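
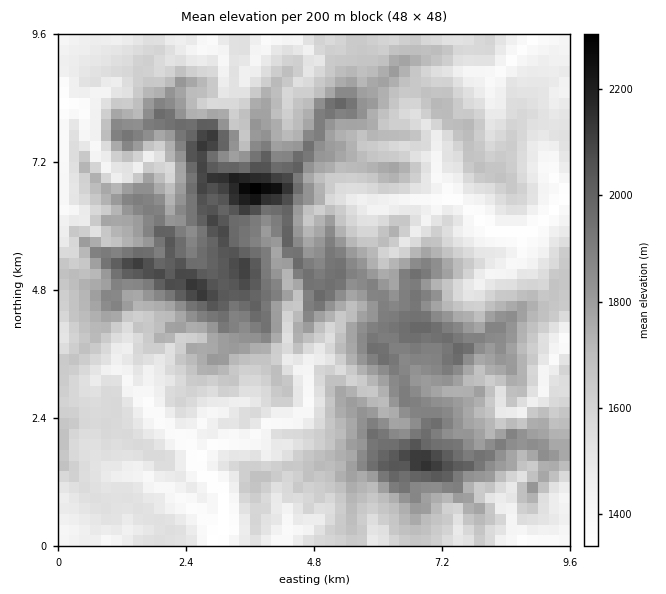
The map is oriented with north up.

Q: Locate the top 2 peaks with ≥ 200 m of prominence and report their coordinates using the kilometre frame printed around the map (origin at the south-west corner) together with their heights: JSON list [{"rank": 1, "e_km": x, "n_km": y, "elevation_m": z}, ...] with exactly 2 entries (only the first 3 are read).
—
[{"rank": 1, "e_km": 3.64, "n_km": 6.71, "elevation_m": 2328}, {"rank": 2, "e_km": 6.86, "n_km": 1.56, "elevation_m": 2171}]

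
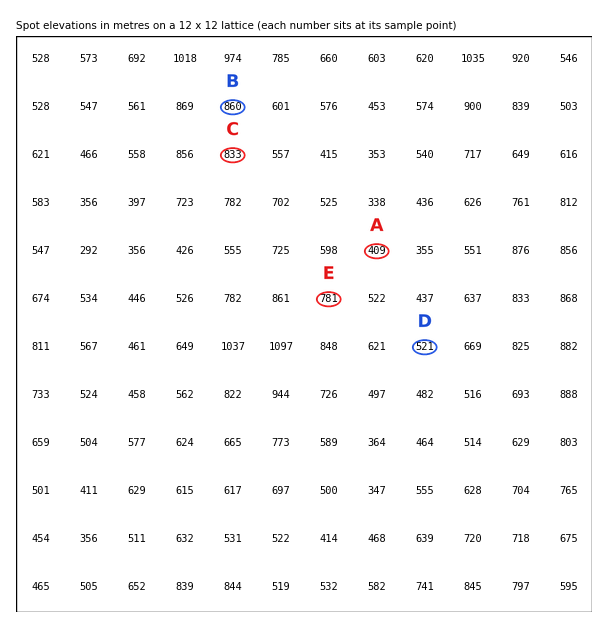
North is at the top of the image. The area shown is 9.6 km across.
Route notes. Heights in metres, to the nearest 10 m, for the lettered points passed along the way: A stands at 410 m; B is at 860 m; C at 830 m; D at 520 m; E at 780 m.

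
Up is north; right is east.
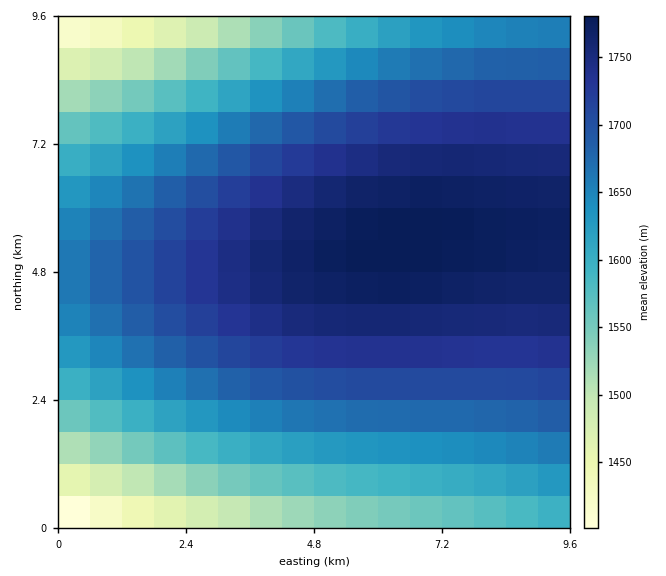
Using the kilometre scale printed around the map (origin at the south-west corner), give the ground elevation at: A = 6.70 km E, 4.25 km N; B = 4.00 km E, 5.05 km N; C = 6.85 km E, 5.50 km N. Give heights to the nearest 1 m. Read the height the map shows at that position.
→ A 1768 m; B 1761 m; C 1781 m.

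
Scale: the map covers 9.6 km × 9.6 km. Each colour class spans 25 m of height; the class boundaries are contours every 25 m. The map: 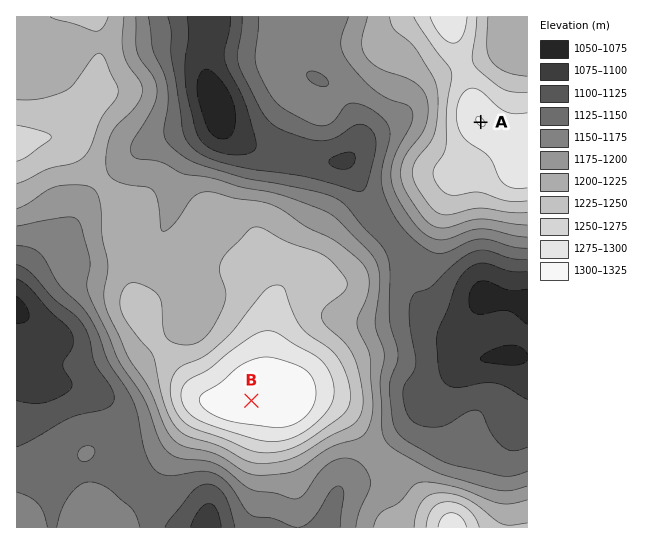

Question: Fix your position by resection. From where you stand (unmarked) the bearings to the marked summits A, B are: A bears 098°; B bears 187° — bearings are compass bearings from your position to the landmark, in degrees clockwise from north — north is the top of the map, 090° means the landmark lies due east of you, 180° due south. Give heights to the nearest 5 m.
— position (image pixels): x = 289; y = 95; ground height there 1160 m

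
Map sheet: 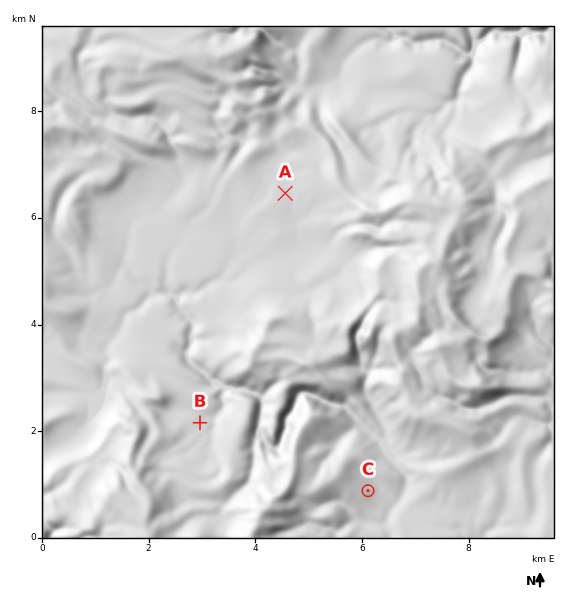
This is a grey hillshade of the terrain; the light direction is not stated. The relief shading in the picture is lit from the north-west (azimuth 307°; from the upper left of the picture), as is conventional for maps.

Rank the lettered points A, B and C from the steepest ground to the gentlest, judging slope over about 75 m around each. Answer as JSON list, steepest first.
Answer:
["C", "B", "A"]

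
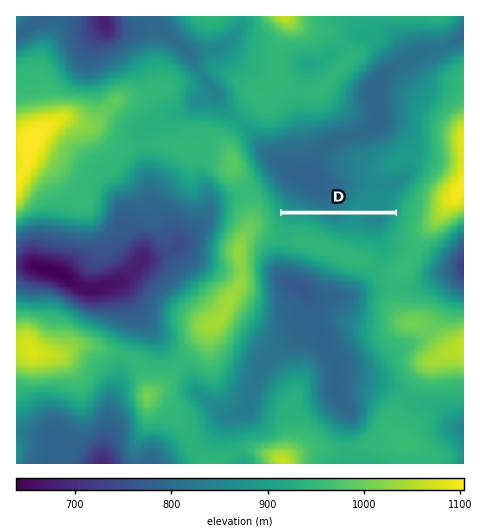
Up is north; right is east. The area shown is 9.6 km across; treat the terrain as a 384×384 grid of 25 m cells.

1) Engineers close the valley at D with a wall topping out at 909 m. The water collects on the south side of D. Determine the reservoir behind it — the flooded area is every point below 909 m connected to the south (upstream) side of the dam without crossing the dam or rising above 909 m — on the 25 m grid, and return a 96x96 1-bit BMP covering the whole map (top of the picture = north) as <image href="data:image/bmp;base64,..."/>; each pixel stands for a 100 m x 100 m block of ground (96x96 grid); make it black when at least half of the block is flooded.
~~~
<image width="96" height="96" href="data:image/bmp;base64,Qk2+BAAAAAAAAD4AAAAoAAAAYAAAAGAAAAABAAEAAAAAAIAEAAATCwAAEwsAAAIAAAAAAAAA////AAAAAAAAAAAAAAAAAAAAAAAAAAAAAAAAAAAAAAAAAAAAAAAAAAAAAAAAAAAAAAAAAAAAAAAAAAAAAAAAAAAAAAAAAAAAAAAAAAAAAAAAAAAAAAAAAAAAAAAAAAAAAAAAAAAAAAAAAAAAAAAAAAAAAAAAAAAAAAAAAAAAAAAAAAAAAAAAAAAAAAAAAAAAAAAAAAAAAAAAAAAAAAAAAAAAAAAAAAAAAAAAAAAAAAAAAAAAAAAAAAAAAAAAAAAAAAAAAAAAAAAAAAAAAAAAAAAAAAAAAAAAAAAAAAAAAAAAAAAAAAAAAAAAAAAAAAAAAAAAAAAAAAAAAAAAAAAAAAAAAAAAAAAAAAAAAAAAAAAAAAAAAAAAAAAAAAAAAAAAAAAAAAAAAAAAAAAAAAAAAAAAAAAAAAAAAAAAAAAAAAAAAAAAAAAAAAAAAAAAAAAAAAAAAAAAAAAAAAAAAAAAAAAAAAAAAAAAAAAAAAAAAAAAAAAAAAAAAAAAAAAAAAAAAAAAAAAAAAAAAAAAAAAAAAAAAAAAAAAAAAAAAAAAAAAAAAAAAAAAAAAAAAAAAAAAAAAAAAAAAAAAAAAAAAAAAAAAAAAAAAAAAAAAAAAAAAAAAAAAAAAAAAAAAAAAAAAAAAAAAAAAAAAAAAAAAAAAAAAAAAAAAAAAAAAAAAAAAAAAAAAAAAAAAAAAAAAAAAAAAAAAAAAAAAAAAAAAAAAAAAAAAAAAAAAAAAAAAAAAAAAAAAAAAAAAAAAAAAAAAAAAAAAAAAAAAAAAAAAAAAAAAAA8AAAAAAAAAAAAAAf+AAAAAAAAAAAAAD//AAAAAAAAAAAAAP//gAAAAAAAAAAAH///gAAAAAAAAAAAP///gAAAAAAAAAAAAAAAAAAAAAAAAAAAAAAAAAAAAAAAAAAAAAAAAAAAAAAAAAAAAAAAAAAAAAAAAAAAAAAAAAAAAAAAAAAAAAAAAAAAAAAAAAAAAAAAAAAAAAAAAAAAAAAAAAAAAAAAAAAAAAAAAAAAAAAAAAAAAAAAAAAAAAAAAAAAAAAAAAAAAAAAAAAAAAAAAAAAAAAAAAAAAAAAAAAAAAAAAAAAAAAAAAAAAAAAAAAAAAAAAAAAAAAAAAAAAAAAAAAAAAAAAAAAAAAAAAAAAAAAAAAAAAAAAAAAAAAAAAAAAAAAAAAAAAAAAAAAAAAAAAAAAAAAAAAAAAAAAAAAAAAAAAAAAAAAAAAAAAAAAAAAAAAAAAAAAAAAAAAAAAAAAAAAAAAAAAAAAAAAAAAAAAAAAAAAAAAAAAAAAAAAAAAAAAAAAAAAAAAAAAAAAAAAAAAAAAAAAAAAAAAAAAAAAAAAAAAAAAAAAAAAAAAAAAAAAAAAAAAAAAAAAAAAAAAAAAAAAAAAAAAAAAAAAAAAAAAAAAAAAAAAAAAAAAAAAAAAAAAAAAAAAAAAAAAAAAAAAAAAAAAAAAAAAAAAAAAAAAAAAAAAAAAAAAAAAAAAAAAAAAAAAAAAAAAAAAAAAAAAAAAAAAAAAAAAAAAAAAAAAAAAAAAAAAAAAAA="/>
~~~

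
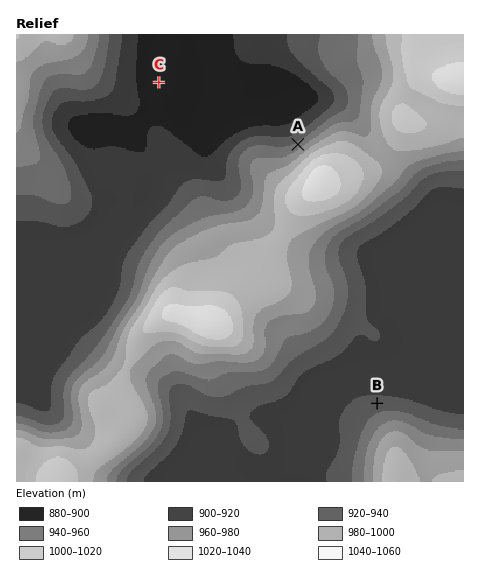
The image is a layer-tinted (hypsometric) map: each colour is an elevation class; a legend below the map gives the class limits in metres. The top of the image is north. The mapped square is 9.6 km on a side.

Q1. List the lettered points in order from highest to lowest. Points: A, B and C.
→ A B C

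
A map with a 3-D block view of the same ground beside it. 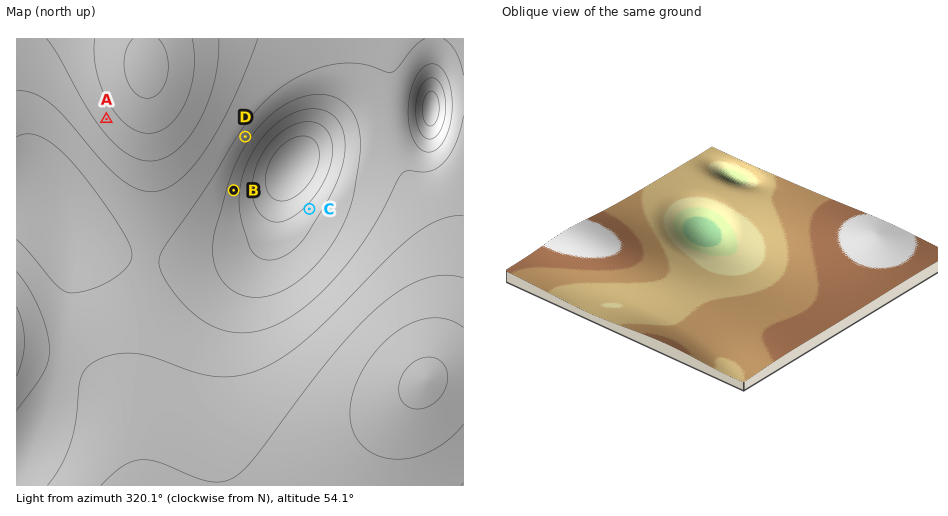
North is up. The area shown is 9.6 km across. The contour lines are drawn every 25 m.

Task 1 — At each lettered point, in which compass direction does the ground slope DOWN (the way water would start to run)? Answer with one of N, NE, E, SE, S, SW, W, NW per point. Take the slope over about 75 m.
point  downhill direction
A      SW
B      E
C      NW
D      SE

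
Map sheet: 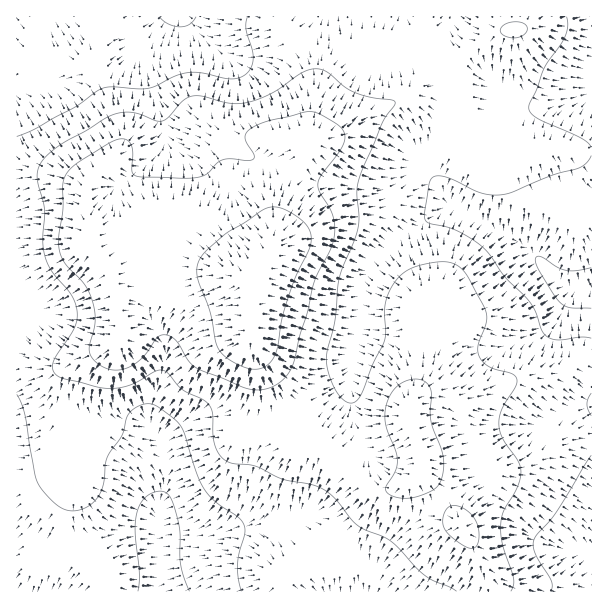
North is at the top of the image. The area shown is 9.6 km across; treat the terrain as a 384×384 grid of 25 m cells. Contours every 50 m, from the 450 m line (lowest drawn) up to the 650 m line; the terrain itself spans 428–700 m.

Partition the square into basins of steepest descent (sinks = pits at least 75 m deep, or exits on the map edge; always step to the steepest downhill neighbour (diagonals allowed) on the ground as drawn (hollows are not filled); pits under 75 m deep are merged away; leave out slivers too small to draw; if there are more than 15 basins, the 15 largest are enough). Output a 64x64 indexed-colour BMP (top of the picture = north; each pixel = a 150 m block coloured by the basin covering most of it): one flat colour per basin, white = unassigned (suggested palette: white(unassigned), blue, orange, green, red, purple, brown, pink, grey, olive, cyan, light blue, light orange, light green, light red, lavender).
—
<image width="64" height="64" href="data:image/bmp;base64,Qk12CAAAAAAAAHYAAAAoAAAAQAAAAEAAAAABAAQAAAAAAAAIAAATCwAAEwsAABAAAAAAAAAA////ALR3HwAOf/8ALKAsACgn1gC9Z5QAS1aMAMJ34wB/f38AIr28AM++FwDox64AeLv/AIrfmACWmP8A1bDFACIiIiIiIiIiIiIiIiIiIiIiIiIiIiIiIiIiERERERERIiIiIiIiIiIiIiIiIiIiIiIiIiIiIiIiIiIREREREREiIiIiIiIiIiIiIiIiIiIiIiIiIiIiIiIiIhERERERESIiIiIiIiIiIiIiIiIiIiIiIiIiIiIiIiIhERERERERIiIiIiIiIiIiIiIiIiIiIiIiIiIiIiIiIiEREREREREiIiIiIiIiIiIiIiIiIiIiIiIiIiIiIiIiIRERERERESIiIiIiIiIiIiIiIiIiIiIiIiIiIiIiIiIRERERERERIiIiIiIiIiIiIiIiIiIiIiIiIiIiIiIiIREREREREREiIiIiIiIiIiIiIiIiIiIiIiIiIiIiIiIhERERERERESIiIiIiIiIiIiIiIiIiIiIiIiIiIiIiIhERERERERERIiIiIiIiIiIiIiIiIiIiIiIiIiIiIiIhEREREREREREiIiIiIiIiIiIiIiIiIiIiIiIiIhEiIiERERERERERESIiIiIiIiIiIiIiIiIiIiIiIiIREREiERERERERERERIiIiIiIiIiIiIiIiIiIiIiIiIREREREREREREREREREiIiIiIiIiIiIiIiIiIiIiIiIRERERERERERERERERESIiIiIiIiIiIiIiIiIiIiIiERERERERERERERERERERIiIiIiIiIiIiIiIiIiIiIiEREREREREREREREREREREiIiIiIiIiIiIiIiIiIiIiERERERERERERERERERERESIiIiIiIiIiIiIiIiIiIiIRERERERERERERERERERERIiIiIiIiIiIiIiIiIiIiIREREREREREREREREREREREiIiIiIiIiIiIiIiIiIiIRERERERERERERERERERERESIiIiIiIiIiIiIiIiIiIhERERERERERERERERERERERIiIiIiIiIiIiIiIiIiIhEREREREREREREREREREREREiIiIiIiIiIiIiIiIiIiERERERERERERERERERERERESIiIiIiIiIiIiIiIiIiERERERERERERERERERERERERIiIiIiIiIiIiIiIiIiEREREREREREREREREREREREREiIiIiIiIiIiIiIiIiIRERERERERERERERERERERERESIiIiIiIiIiIiIiIiIRERERERERERERERERERERERERIiIiIiIiIiIiIiIiIhEREREREREREREREREREREREREiIiIiIiIiIiIiIiIiERERERERERERERERERERERERESIiIiIiIiIiIiIiIiIRERERERERERERERERERERERERIiIiIiIiIiIiIiIiIhEREREREREREREREREREREREREiIiIiIiIiIiIiIiIiERERERERERERERERERERERERESIiIiIiIiIiIiIiIiIRERERERERERERERERERERERERIiIiIiIiIiIiIiIiIhEREREREREREREREREREREREREiIiIiIiIiIiIiIiIjMRERERERERERERERERERERERESIiIiIiIiIiIiIiIjMxERERERERERERERERERERERERIiIiIiIiIiIiIiIiMzMREREREREREREREREREREREREiIiIiMyIiIiIiIiMzMxERERERERERERERERERERERESIiIiIzMyIiIiIiMzMzMRERERERERERERERERERERERIiIiIjMzMiIiIiMzMzMxEREREREREREREREREREREREiIiIiMzMzMiIiMzMzMzERERERERERERERERERERERESIiIiIzMzMzMzMzMzMzMRERERERERERERERERERERERIiIiIjMzMzMzMzMzMzMzEREREREREREREREREREREREiIiIjMzMzMzMzMzMzMzMRERERERERERERERERERERESIiIjMzMzMzMzMzMzMzMzERERERERERERERERERERERIiMzMzMzMzMzMzMzMzMzMREREREREREREREREREREREzMzMzMzMzMzMzMzMzMzMxERERERERERERERERERERETMzMzMzMzMzMzMzMzMzMzMRERERERERERERERERERERMzMzMzMzMzMzMzMzMzMzMxEREREREREREREREREREREzMzMzMzMzMzMzMzMzMzMzMiERERERERERERERERERETMzMzMzMzMzMzMzMzMzMzMyIiERERERERERERERERERMzMzMzMzMzMzMzMzMzMzMzIiIhEREREREREREREREREzMzMzMzMzMzMzMzMzMzMzMiIiIhERERERERERERERETMzMzMzMzMzMzMzMzMzMzMyIiIiIhERERERERERERERMzMzMzMzMzMzMzMzMzMzMzIiIiIiIhEREREREREREREzMzMzMzMzMzMzMzMzMzMzMiIiIiIiIRERERERERERETMzMzMzMzMzMzMzMzMzMzMyIiIiIiIiIRERERERERERMzMzMzMzMzMzMzMzMzMzMyIiIiIiIiIiIREREREREREzMzMzMzMzMzMzMzMzMzMzIiIiIiIiIiIiERERERERETMzMzMzMzMzMzMzMzMzMzIiIiIiIiIiIiIhERERERERMzMzMzMzMzMzMzMzMzMzMiIiIiIiIiIiIiIREREREREzMzMzMzMzMzMzMzMzMzMiIiIiIiIiIiIiIiIhERERETMzMzMzMzMzMzMzMzMzMyIiIiIiIiIiIiIiIiERERER"/>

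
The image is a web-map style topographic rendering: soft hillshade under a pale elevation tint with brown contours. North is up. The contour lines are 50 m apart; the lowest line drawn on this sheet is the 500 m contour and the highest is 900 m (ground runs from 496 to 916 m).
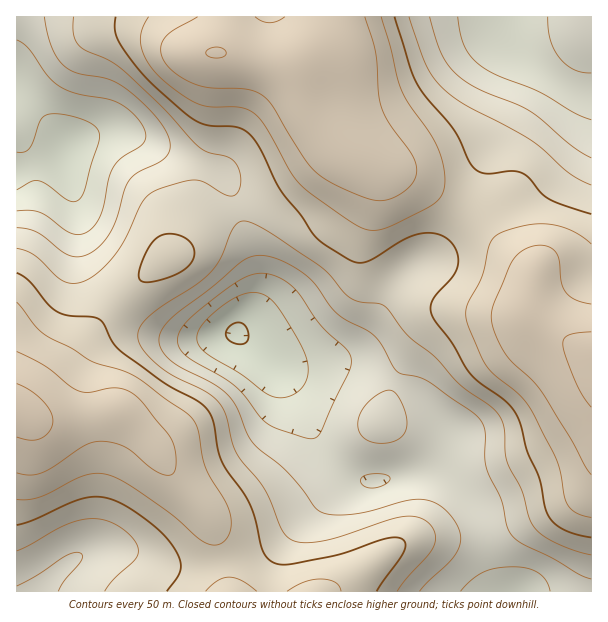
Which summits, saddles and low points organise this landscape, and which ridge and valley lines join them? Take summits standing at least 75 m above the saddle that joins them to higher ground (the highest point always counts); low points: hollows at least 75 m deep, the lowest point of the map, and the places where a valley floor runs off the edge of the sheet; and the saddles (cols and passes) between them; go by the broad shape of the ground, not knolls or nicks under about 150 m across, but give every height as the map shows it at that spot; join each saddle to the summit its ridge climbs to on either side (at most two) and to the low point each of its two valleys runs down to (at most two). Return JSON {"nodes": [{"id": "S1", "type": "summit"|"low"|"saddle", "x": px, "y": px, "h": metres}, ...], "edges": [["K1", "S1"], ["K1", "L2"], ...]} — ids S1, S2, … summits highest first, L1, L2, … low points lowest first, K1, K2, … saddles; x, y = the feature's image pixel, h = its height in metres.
{"nodes": [
{"id": "S1", "type": "summit", "x": 18, "y": 411, "h": 916},
{"id": "S2", "type": "summit", "x": 591, "y": 357, "h": 912},
{"id": "S3", "type": "summit", "x": 216, "y": 53, "h": 901},
{"id": "L1", "type": "low", "x": 237, "y": 333, "h": 496},
{"id": "L2", "type": "low", "x": 68, "y": 150, "h": 520},
{"id": "L3", "type": "low", "x": 510, "y": 18, "h": 561},
{"id": "L4", "type": "low", "x": 36, "y": 591, "h": 643},
{"id": "K1", "type": "saddle", "x": 222, "y": 561, "h": 789},
{"id": "K2", "type": "saddle", "x": 465, "y": 210, "h": 780},
{"id": "K3", "type": "saddle", "x": 237, "y": 210, "h": 703},
{"id": "K4", "type": "saddle", "x": 396, "y": 381, "h": 647}],
"edges": [["K1", "S1"], ["K1", "L1"], ["K1", "L4"], ["K2", "S2"], ["K2", "S3"], ["K2", "L1"], ["K2", "L3"], ["K3", "S1"], ["K3", "S3"], ["K3", "L1"], ["K3", "L2"], ["K4", "S1"], ["K4", "S2"], ["K4", "L1"]]}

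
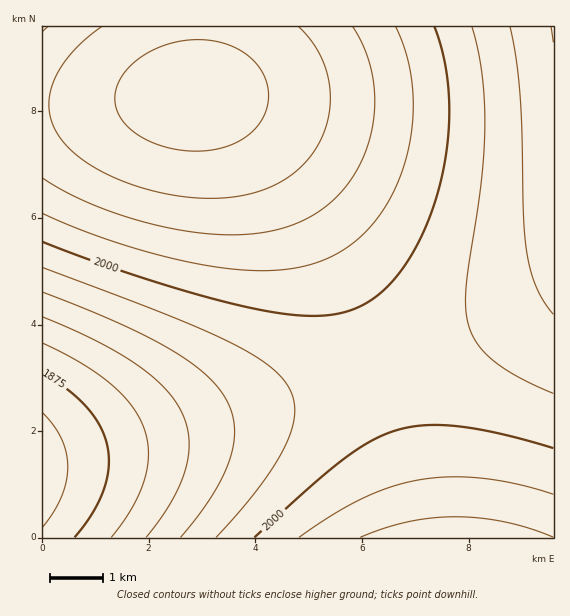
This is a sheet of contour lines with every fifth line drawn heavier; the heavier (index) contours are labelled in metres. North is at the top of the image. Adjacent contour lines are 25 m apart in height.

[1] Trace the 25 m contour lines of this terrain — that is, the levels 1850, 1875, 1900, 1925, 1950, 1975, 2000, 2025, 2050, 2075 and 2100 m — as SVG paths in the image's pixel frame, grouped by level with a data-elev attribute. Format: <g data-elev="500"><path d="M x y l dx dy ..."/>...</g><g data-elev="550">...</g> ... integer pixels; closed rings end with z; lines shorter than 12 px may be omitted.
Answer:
<g data-elev="1850"><path d="M43 413l11 12 7 14 5 13 2 15-2 14-5 16-7 15-11 15"/></g><g data-elev="1875"><path d="M43 373l25 17 19 18 13 19 8 20 1 21-6 23-11 23-17 23"/></g><g data-elev="1900"><path d="M43 343l37 20 31 21 21 22 7 11 5 12 3 12 1 12-1 14-3 13-12 28-21 29"/></g><g data-elev="1925"><path d="M43 317l52 23 41 24 29 24 9 12 8 13 5 14 2 13 0 15-4 14-5 16-9 18-25 34"/><path d="M553 42l-2-15"/></g><g data-elev="1950"><path d="M553 314l-9-13-8-14-5-16-4-20-4-36-3-119-4-37-6-32"/><path d="M43 292l72 29 53 27 20 13 16 12 12 12 10 14 6 13 2 15 0 16-4 16-8 18-10 19-31 41"/></g><g data-elev="1975"><path d="M553 393l-36-17-24-16-17-18-8-21-2-16 0-20 15-100 4-57-3-55-4-24-6-22"/><path d="M43 268l117 44 64 27 41 24 13 10 10 12 5 14 2 13-3 16-7 17-11 20-14 22-44 50"/></g><g data-elev="2000"><path d="M553 448l-50-14-43-7-33-2-30 5-25 10-28 19-32 26-58 52"/><path d="M43 242l56 21 61 20 56 17 45 10 34 5 26 1 23-4 20-8 12-7 11-10 21-27 19-35 13-41 8-41 1-42-4-38-11-36"/></g><g data-elev="2025"><path d="M553 494l-36-10-34-6-32-1-31 3-29 7-28 11-31 17-33 22"/><path d="M43 213l41 18 47 16 45 12 43 8 34 4 31-1 27-6 24-9 24-17 20-22 16-27 11-32 6-33 1-35-6-33-11-29"/></g><g data-elev="2050"><path d="M553 537l-24-9-25-6-25-4-24-1-24 1-23 4-24 6-24 9"/><path d="M43 178l29 17 36 16 39 12 38 8 35 4 32-1 28-5 24-9 23-14 19-19 15-24 9-27 5-28-2-29-7-27-13-25"/></g><g data-elev="2075"><path d="M102 27l-16 12-14 14-11 14-7 14-4 15-1 13 3 14 6 12 9 12 14 12 18 11 20 9 22 9 23 5 24 4 23 1 36-3 16-5 14-6 14-9 12-10 9-11 8-13 6-14 3-15 1-16-1-16-4-15-7-14-9-13-10-11"/></g><g data-elev="2100"><path d="M185 151l26-1 22-6 19-12 12-16 5-19-1-10-3-10-12-17-17-12-15-5-17-3-17 0-18 4-16 6-14 9-12 10-8 12-4 12 0 11 4 11 7 10 12 10 14 7 16 6z"/></g>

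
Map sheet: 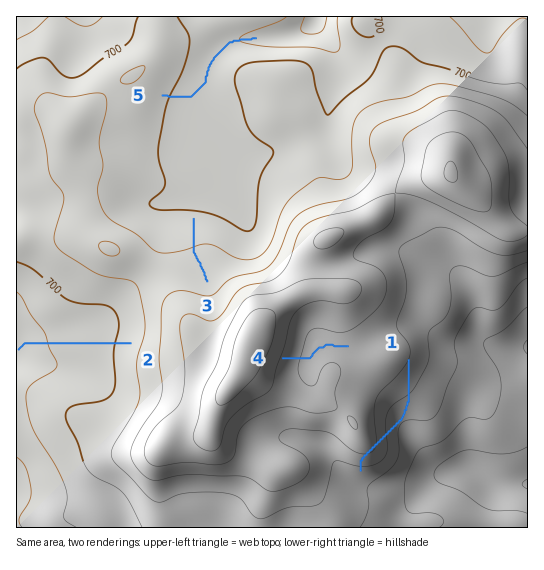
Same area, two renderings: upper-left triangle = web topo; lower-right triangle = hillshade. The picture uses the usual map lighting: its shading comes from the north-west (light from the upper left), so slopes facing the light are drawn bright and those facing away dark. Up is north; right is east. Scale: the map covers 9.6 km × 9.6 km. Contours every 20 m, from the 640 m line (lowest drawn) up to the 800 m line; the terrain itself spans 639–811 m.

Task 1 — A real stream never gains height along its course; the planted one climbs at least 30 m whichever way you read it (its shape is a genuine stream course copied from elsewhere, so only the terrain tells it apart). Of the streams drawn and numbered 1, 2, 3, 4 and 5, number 1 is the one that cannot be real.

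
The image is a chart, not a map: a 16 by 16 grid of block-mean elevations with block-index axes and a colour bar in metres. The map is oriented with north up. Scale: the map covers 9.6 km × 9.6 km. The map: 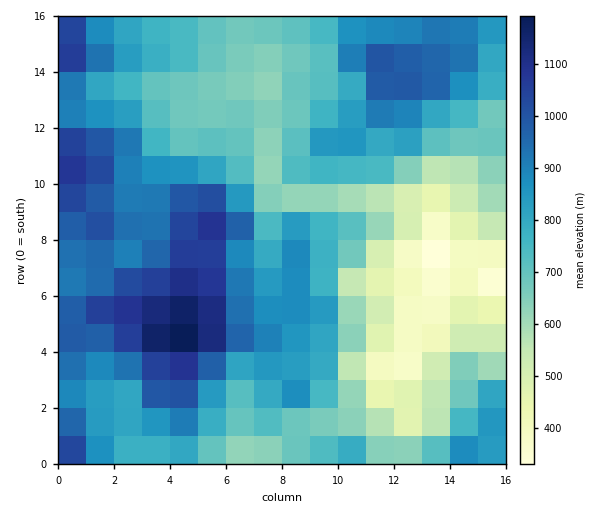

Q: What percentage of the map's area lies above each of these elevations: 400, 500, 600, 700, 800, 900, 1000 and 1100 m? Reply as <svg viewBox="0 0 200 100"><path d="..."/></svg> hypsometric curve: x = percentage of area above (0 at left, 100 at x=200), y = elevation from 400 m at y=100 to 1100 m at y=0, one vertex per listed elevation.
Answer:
<svg viewBox="0 0 200 100"><path d="M192 100l-13-14-16-15-30-14-38-14-39-14-31-15-17-14"/></svg>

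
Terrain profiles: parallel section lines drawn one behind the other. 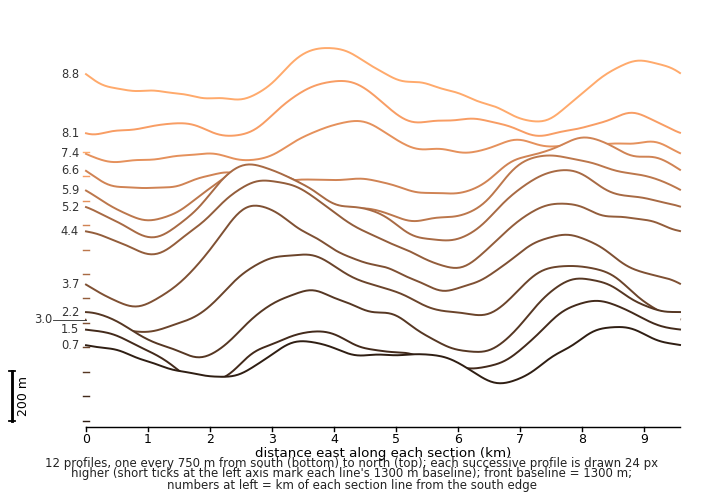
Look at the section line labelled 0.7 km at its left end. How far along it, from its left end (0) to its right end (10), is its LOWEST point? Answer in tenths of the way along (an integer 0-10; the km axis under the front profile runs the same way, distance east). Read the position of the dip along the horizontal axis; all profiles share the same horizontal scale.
7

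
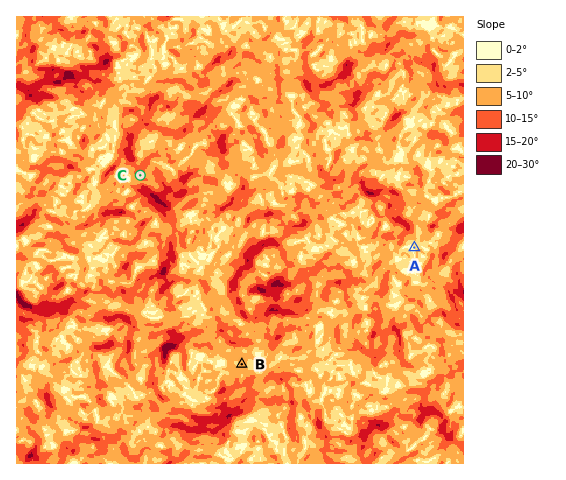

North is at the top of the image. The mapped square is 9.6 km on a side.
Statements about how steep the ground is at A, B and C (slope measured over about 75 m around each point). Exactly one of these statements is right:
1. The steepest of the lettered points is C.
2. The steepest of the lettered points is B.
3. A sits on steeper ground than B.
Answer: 1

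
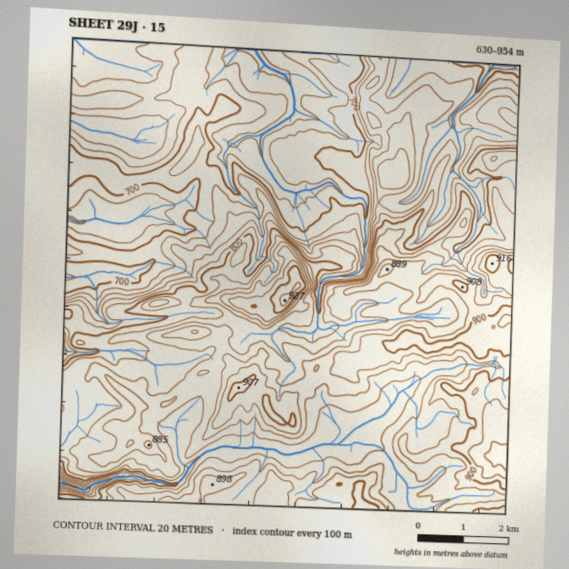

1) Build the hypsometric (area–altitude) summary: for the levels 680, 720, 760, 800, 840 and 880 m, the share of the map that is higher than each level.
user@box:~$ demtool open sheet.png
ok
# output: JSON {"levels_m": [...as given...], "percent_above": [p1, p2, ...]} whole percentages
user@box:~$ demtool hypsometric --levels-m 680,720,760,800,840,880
{"levels_m": [680, 720, 760, 800, 840, 880], "percent_above": [87, 71, 61, 53, 36, 13]}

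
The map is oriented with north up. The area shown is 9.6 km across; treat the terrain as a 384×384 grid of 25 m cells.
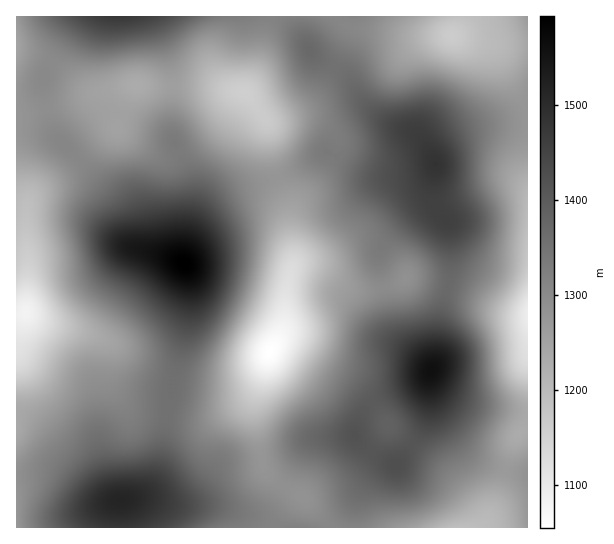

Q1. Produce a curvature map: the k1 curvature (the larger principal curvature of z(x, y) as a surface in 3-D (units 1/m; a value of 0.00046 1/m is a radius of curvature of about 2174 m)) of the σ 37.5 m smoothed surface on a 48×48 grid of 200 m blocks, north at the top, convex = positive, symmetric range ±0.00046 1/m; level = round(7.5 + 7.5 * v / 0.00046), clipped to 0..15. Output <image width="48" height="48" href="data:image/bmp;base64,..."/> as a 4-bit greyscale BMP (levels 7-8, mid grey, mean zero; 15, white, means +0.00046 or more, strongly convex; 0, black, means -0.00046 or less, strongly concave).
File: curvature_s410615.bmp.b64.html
<image width="48" height="48" href="data:image/bmp;base64,Qk32BAAAAAAAAHYAAAAoAAAAMAAAADAAAAABAAQAAAAAAIAEAAATCwAAEwsAABAAAAAAAAAAAAAAABEREQAiIiIAMzMzAERERABVVVUAZmZmAHd3dwCIiIgAmZmZAKqqqgC7u7sAzMzMAN3d3QDu7u4A////ALzv/cuqq7ve7dzLu7uYmqu5iJqHial3iavO/+3Mu7ve//7cu5hmisy6maqqqpdVaKmazv//7cvN7uy7qpdVaby7ur3duXZVeZiIms7//+zLqqmIeJlkV6u7vO7Luod4maiImazN7u25d5qWVpqFZ5qaveyYmqq8y8qZmau5m97Id5unZpunZ5ma3euGaKze7bypiKu4V77ZeKzKmazJmJvN3e2mabzLunqph6y3Ra3ZeL3dzM7tzLzcut/IisuXVmmpiKynRZ3ZaLy7zN7+7d3JZr7rmrp1NImYibyoZYzaiap3is3t3M7HM43sqqqGZrqYiLuph4vMqZhlaavcqr7pZHz+uqu8zOyoiaqYiIvMuph3iZnLmJ3sqJ3/ys3//8upmql4iZrNy5maqoi8mJvMzM7/y97u7Xiaq7mJqqq926qqmGesuZqqvN//3N25dzV5q7qqqqvN3bqYZEWLy6qXec//7dyVMjV5rMqYeKvO7sqEITWJu8uWed///9uFM3iaq7p1Vpve/9pzEUeHis25rO7v//24d6mYmrqFVorO/+pjNGdlaKzd7u3O//7KmYdniamGVoq9//t2eIZEaLze7sqt/suoeENYmZmHeJms//yImYZVi93Mypiu/rmGRCJYqpmIiIms//yZqYiJv+yqqGe//aiIY0Rpu6mId4mt//ypmYm978h6uEWv/qmqhYibzcuYZnm+/+uqmYm97aeLyDOP/ru8qaq8zN3KiJvf/9u6mIiavLq92DFu/qrNy6qZib3sze///9y7mGVXmZnP1zFt/Zm8u4h2Z5z//////tzLqGQ0eHnO2mR9/arLiHdmZ67///7d7tzMunZFeKvMzJeu/bvKd4iJm////bqr3cu8y6mZm8uoq6ve7d3Kh4mrzv/8qYeb3cqru6vN3Ll2ea3u3u7bqYibzuypmYiazbqaqqq8zLp2ec3cze7cuWZ4rLmImqmJzcmImYiIibypq8urzdurqFRXm6h5vLh4zcqZmphmZ5zMy6q83sl4l2VXq6mry5ZXvcurvMuGeJvcuorO/rZWiId4vMzLqpdovKq83v/rq7u7qInP/ZVVeKqr3tyoiqmL3JmavO//zKiKqHnf/ah3ebvN7rllWKvO63Z4iJvv6nVpuZvv7LqYmqvN25ZTRpz/2WaIYzWv+3VZu7zdyruqqom8uYhleb3/t2eJYgOd24eL3tzMqau6qXirqImZq7zup3eJhjWsuZnf//7bqqu7qIi7lmiaqYreplZ4mYi7l5z//t79zLu7qarLhleZdWndpkVVaavLmK7/uZvtzLqrurzLhmeYZFndplVUNpzsqs/8dFrcupmJq7zbqHiYVFrdl3d1RXz9u87pQ2rLmYh3iZzLqqqoVHvsd4qod4v/3MzZVHvJd4h1Z4u6mry5d5zbZYrLqaz/7KrKdpumRomFRYqpiazLqqzJVGm8u87/yXi6h4mENIqWVYqpiKvMzLu5ZXm7q8/+qGiqh4l0JHqYd6vMu6qrvMvLmZu6q87bqYmpiJmFR5qImQ=="/>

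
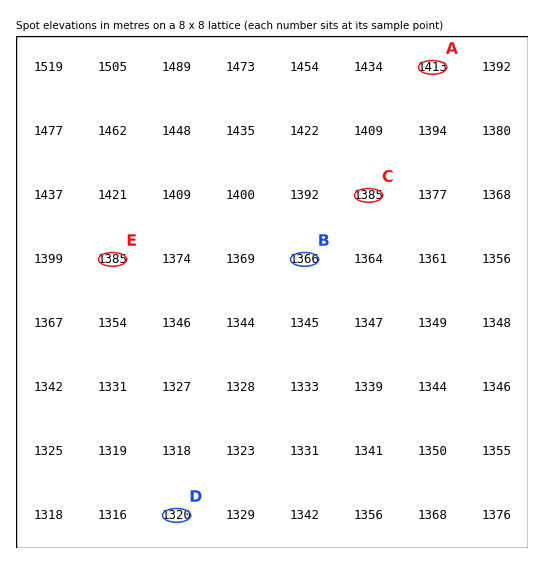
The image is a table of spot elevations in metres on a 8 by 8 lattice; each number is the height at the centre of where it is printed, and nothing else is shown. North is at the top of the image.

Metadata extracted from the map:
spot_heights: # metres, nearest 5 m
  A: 1415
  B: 1365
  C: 1385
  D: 1320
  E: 1385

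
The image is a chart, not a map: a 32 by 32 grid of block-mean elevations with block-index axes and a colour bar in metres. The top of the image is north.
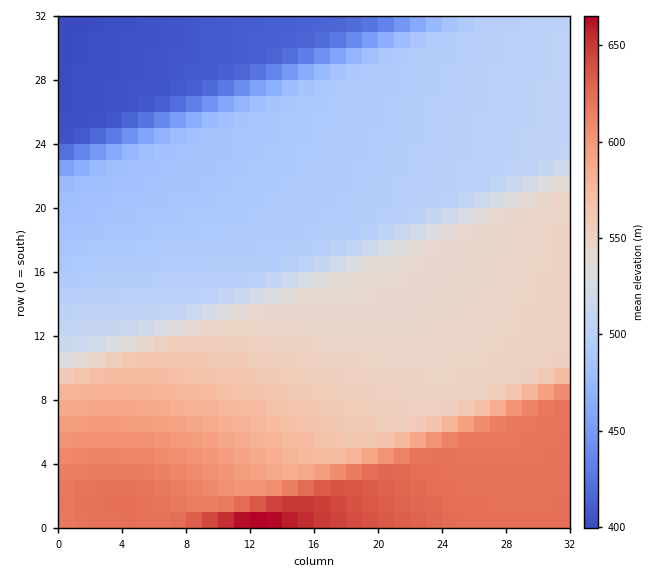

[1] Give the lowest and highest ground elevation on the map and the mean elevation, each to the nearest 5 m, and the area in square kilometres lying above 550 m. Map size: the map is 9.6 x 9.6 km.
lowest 400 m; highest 675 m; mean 530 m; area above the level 31.2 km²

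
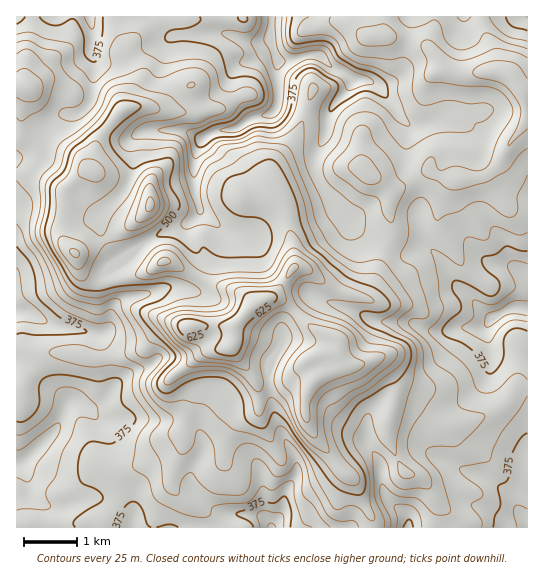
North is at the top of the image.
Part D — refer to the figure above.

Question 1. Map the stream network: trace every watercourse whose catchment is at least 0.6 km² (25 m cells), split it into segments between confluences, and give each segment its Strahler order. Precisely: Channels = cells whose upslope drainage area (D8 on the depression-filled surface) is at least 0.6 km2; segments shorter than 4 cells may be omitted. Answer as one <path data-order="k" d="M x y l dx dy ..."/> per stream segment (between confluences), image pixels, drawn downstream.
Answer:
<path data-order="1" d="M310 527l-37 0"/><path data-order="1" d="M507 527l20 0"/><path data-order="1" d="M69 505l-3 1-20 0-4-3-12-12-1-12-7-13-3-3"/><path data-order="1" d="M135 505l0 8-1 1 0 5-1 2 0 6-2 0"/><path data-order="1" d="M525 473l0 4 2 4 0 5"/><path data-order="1" d="M259 469l2 2 0 6 1 1 0 36 7 7 1 4"/><path data-order="1" d="M441 458l18 11 3 0 4 2 8 2 1 1 4 0 8 4 4 4 7 4 17 17 2 4 8 11 2 5 0 4"/><path data-order="2" d="M367 445l11 13 0 3 1 1 0 5 2 2 0 13 1 1 1 8 4 7 22 20 0 9-2 0"/><path data-order="1" d="M130 418l-7 0-1 1-23 0-10-10-3-2"/><path data-order="1" d="M93 415l-10-9"/><path data-order="1" d="M369 415l0 3-2 1 0 26"/><path data-order="1" d="M202 414l-1 3 0 21 1 1 0 15-8 12-3 7 0 16 20 20 3 1 11 1 1 2 8 0 1 1 23 0 3 1 9 10"/><path data-order="2" d="M83 406l-4-3-12 0-4 8-2 10-8 12-30 29-4 1"/><path data-order="1" d="M487 375l2-1 0-9 1-2 0-20-1-1 0-19 1-2"/><path data-order="1" d="M158 359l-8 7-7 3-8 1-6 4-34 33-9 0"/><path data-order="1" d="M281 342l-3 5-9 10 0 33 1 1 0 7 3 7 0 5 1 1 1 10 11 21 5 7 4 8 0 4 2 1 0 12-11 16-3 20-1 3-9 9 0 5"/><path data-order="2" d="M490 321l7-7"/><path data-order="2" d="M490 317l7-3"/><path data-order="3" d="M497 314l4 0 2-3 6-2 4 0 1-2 13 2"/><path data-order="1" d="M323 301l11 2 1 2 11 2 5 3 3 0 8 4 3 3 9 4 8 0 1 1 28 0 8 5 7 3 55-1 9-8"/><path data-order="1" d="M470 298l19 19 1 0"/><path data-order="1" d="M194 291l-3 0-1-1-5 0-2-1-21 0-9 4-28 5-3 1-9 10 0 10-2 2 0 2-4 6-6 5-8 0-7-3-4 0-1-1-6 0-1-1-7 0-1-2-11-1-14-7-8-5-7-1-1-2-8 0"/><path data-order="1" d="M489 262l6 3 15 0 8 5 9 9"/><path data-order="1" d="M138 246l7-4 2 0 7-5 8-4 3 0 9-6 4 0 7-2 14-14 0-2"/><path data-order="1" d="M505 242l0 3 1 1 0 7 3 6 18 19 0 1"/><path data-order="1" d="M249 238l-2-1-5 0-1-2-6 0-9-4-27-22"/><path data-order="1" d="M351 226l-1-5-13-14 0-1-4-4-3-5-9-12-6-14 0-16 11-21 0-7 1-1 0-8 2-1 0-3 4-8 14-15 4-6 0-3-4-7"/><path data-order="1" d="M17 214l0 97"/><path data-order="1" d="M418 214l0 7 1 1 2 12 5 11 16 16 12 20 36 36"/><path data-order="1" d="M103 209l20-18 6-9 0-3 2-5 0-33 8-8 3 0 1-2 6 0 1-1 33 0 7 3 5 4 8 1"/><path data-order="2" d="M199 209l0-3-2-5 0-4-2-2 0-8-1-1 0-27 1-1 0-4 3-4 0-3 5-9"/><path data-order="2" d="M203 138l11-7 4 0 1-1 12 0 2-1 2 0 16-11 3 0 1-1 6 0 1-2 5 0 6-2 4-4 0-4 1-2 0-48"/><path data-order="1" d="M462 127l-9-4-6 0-1-1-12 0"/><path data-order="1" d="M407 125l-8-8 0-2"/><path data-order="2" d="M434 122l-8 1-1 2-16 0-10-10"/><path data-order="1" d="M65 115l9 0 1-1 3 0 11-9 2-6 0-14 2-2 0-8 1-1 0-15-3-6 0-10 2-1 0-15-2-1 0-5-1-2 0-2"/><path data-order="2" d="M399 115l-5-9-20-23"/><path data-order="1" d="M473 109l-3 1-1-1-10 0-9 9-11 1-5 3"/><path data-order="1" d="M386 85l-9 0-3-2"/><path data-order="2" d="M374 83l-5-2-12 0-4-4-6-2"/><path data-order="2" d="M347 75l-2-2-8-4-3 0-4-3-11-11-13 0-1 2-3 0-5 2-4 0-2 2-9 0-4-6"/><path data-order="1" d="M234 71l8-8 9-2 18-18 0-10"/><path data-order="3" d="M278 55l-4-4 0-2-1-2 0-18-2-2 0-2"/><path data-order="1" d="M167 42l7-7 20 0 1-1 34 0 5 3 3 0 4 2 4 0 1 2 21 0 0-7 2-1"/><path data-order="2" d="M269 33l0-3 2-5"/><path data-order="3" d="M271 25l0-8"/>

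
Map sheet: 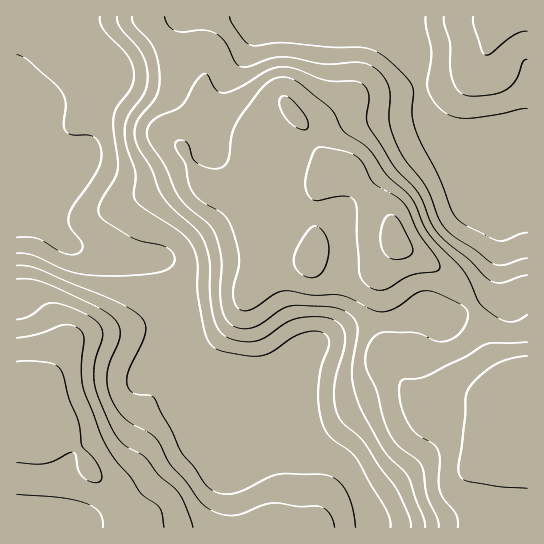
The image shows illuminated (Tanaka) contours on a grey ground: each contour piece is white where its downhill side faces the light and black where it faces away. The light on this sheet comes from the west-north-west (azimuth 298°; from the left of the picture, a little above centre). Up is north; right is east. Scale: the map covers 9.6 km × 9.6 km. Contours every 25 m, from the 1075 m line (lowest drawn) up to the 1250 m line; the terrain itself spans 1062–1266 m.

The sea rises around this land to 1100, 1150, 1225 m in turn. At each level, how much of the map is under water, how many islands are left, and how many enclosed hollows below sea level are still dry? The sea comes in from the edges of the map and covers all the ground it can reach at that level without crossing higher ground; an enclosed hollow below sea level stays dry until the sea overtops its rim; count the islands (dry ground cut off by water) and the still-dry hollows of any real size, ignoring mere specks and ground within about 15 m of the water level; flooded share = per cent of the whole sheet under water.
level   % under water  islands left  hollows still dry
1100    10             0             0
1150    45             0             0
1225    87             1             0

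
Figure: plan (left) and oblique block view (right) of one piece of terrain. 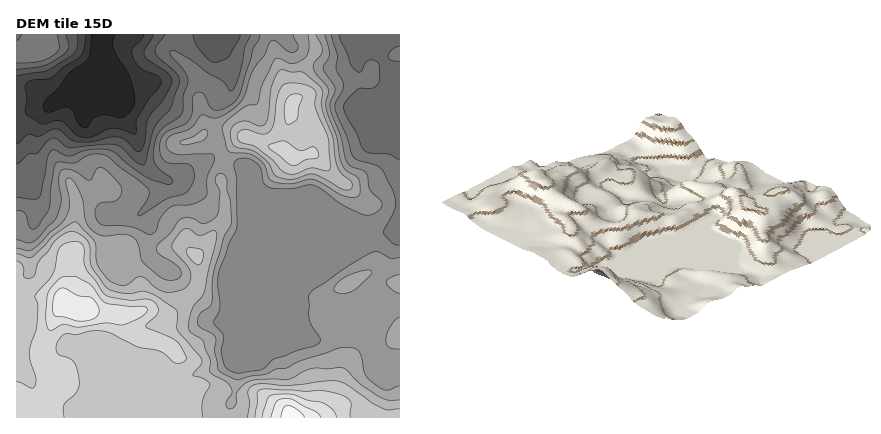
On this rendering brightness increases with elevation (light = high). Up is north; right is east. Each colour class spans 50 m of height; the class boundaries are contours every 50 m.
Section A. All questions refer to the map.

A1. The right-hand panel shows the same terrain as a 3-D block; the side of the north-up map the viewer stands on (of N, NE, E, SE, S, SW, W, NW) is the SE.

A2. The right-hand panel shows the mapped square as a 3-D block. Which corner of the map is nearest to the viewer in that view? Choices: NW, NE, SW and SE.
SE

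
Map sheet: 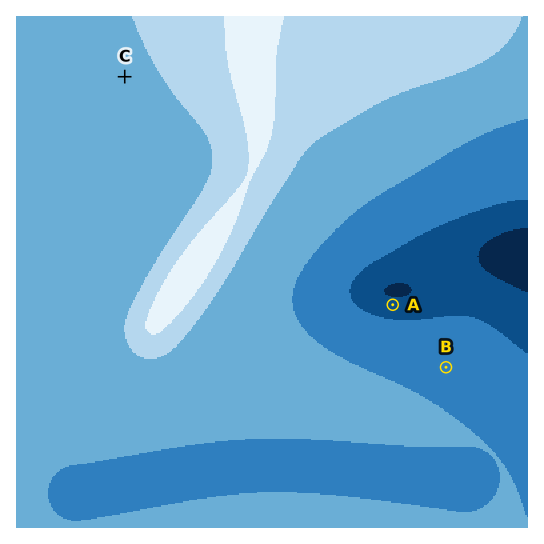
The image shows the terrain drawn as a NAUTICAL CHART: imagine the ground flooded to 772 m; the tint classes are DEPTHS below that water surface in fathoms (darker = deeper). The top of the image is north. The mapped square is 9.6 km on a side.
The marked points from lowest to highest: A B C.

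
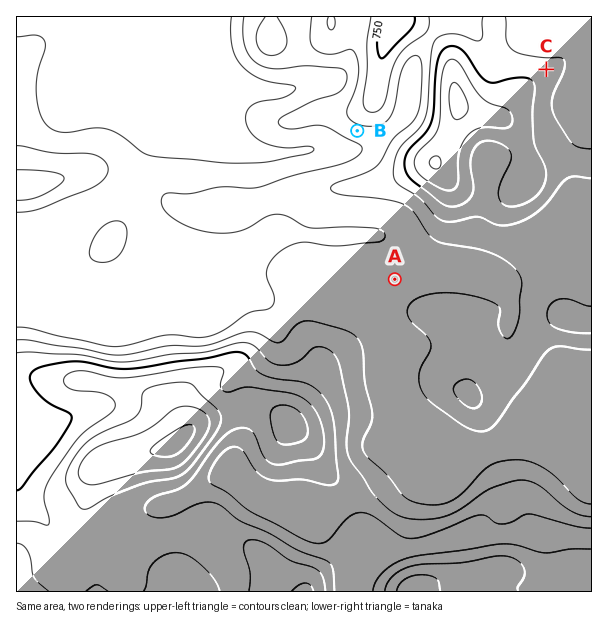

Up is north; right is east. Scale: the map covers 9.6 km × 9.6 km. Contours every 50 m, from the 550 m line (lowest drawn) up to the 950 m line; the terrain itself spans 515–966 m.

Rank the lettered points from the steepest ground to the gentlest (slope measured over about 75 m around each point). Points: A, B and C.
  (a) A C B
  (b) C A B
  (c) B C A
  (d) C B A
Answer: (c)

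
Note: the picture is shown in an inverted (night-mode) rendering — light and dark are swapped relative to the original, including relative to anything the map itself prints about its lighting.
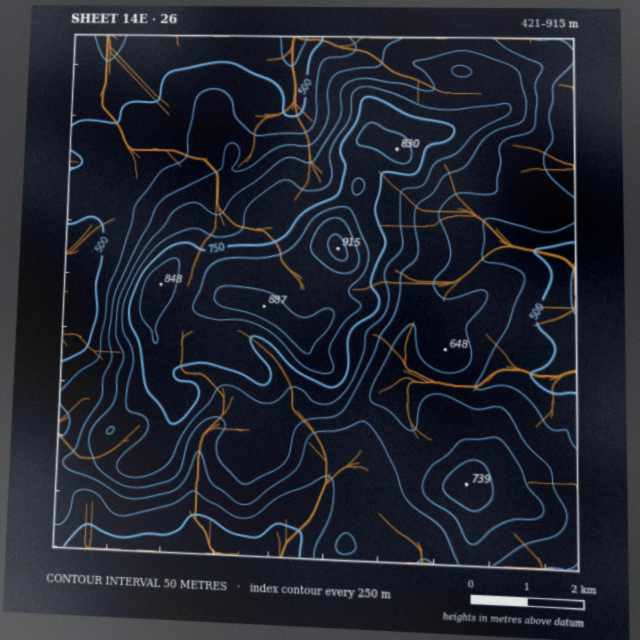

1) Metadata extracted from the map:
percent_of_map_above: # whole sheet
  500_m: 89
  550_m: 73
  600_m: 52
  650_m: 36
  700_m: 24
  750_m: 15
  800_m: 7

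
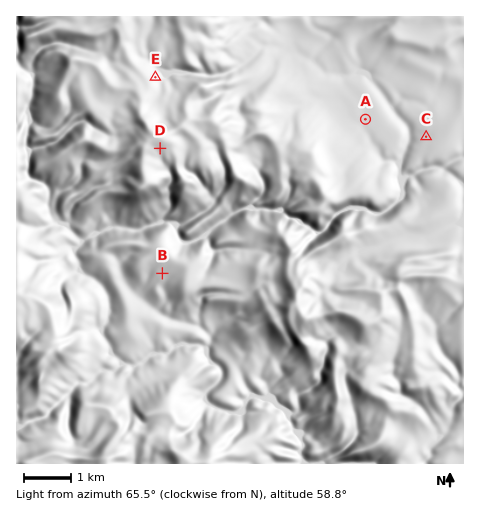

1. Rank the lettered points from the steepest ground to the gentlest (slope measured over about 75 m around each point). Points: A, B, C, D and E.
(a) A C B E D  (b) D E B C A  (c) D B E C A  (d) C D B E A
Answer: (b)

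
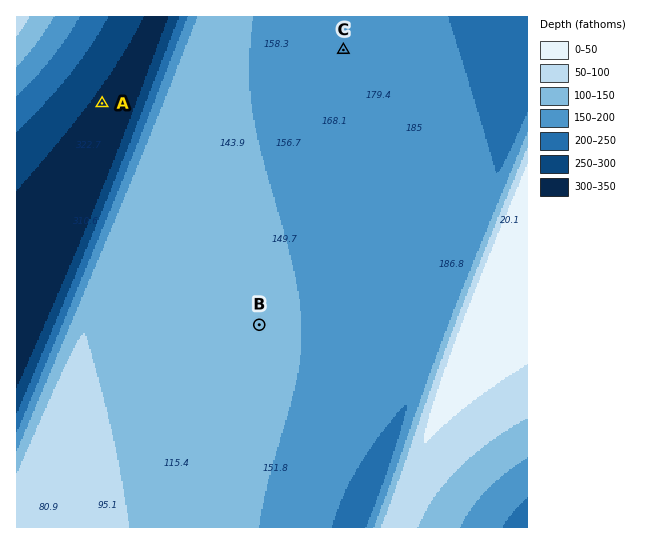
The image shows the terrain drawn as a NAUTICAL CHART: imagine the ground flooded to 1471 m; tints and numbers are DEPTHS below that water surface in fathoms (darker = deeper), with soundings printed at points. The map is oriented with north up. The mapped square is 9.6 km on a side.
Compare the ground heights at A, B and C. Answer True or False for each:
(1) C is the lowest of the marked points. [False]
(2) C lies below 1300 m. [True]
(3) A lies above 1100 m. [False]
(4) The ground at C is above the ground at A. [True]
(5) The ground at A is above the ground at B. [False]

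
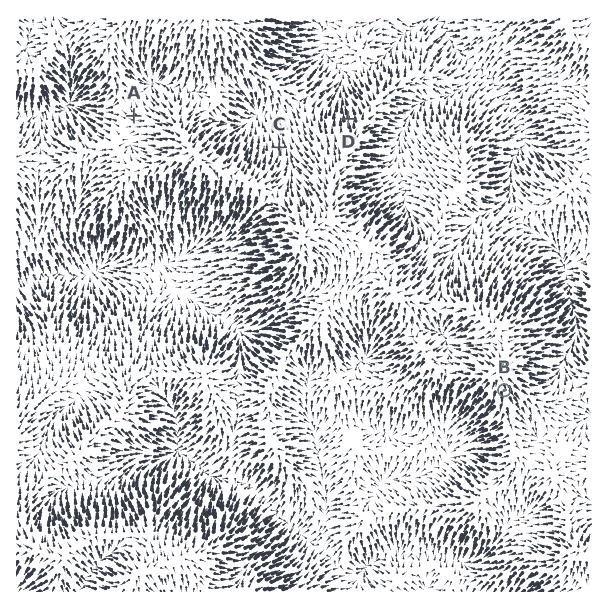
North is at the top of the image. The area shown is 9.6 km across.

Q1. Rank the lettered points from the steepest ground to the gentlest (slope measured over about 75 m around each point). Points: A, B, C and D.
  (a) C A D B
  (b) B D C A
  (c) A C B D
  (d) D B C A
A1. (d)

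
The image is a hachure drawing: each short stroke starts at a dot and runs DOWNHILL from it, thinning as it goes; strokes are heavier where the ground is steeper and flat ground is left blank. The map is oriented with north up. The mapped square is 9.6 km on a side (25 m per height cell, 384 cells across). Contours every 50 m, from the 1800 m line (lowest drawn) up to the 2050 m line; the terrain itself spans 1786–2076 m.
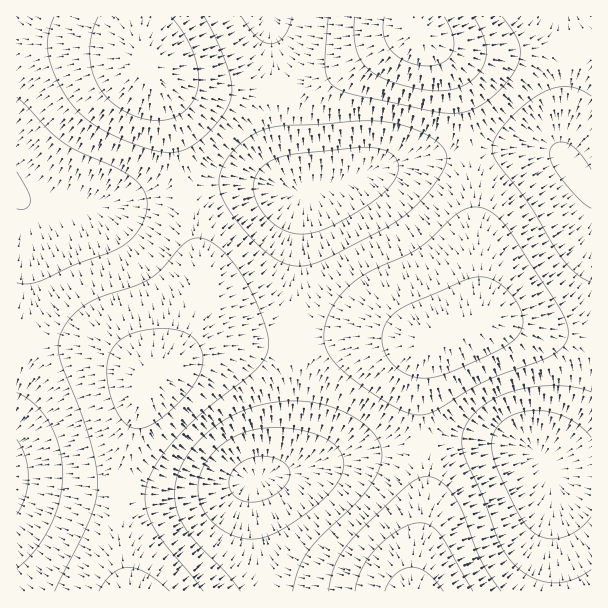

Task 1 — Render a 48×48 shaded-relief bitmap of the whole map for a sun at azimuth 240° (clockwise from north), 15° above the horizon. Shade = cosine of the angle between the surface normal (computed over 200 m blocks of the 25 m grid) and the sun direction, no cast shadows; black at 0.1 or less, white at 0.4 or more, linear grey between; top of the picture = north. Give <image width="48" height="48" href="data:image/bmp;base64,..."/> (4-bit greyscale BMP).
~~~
<image width="48" height="48" href="data:image/bmp;base64,Qk32BAAAAAAAAHYAAAAoAAAAMAAAADAAAAABAAQAAAAAAIAEAAATCwAAEwsAABAAAAAAAAAAAAAAABEREQAiIiIAMzMzAERERABVVVUAZmZmAHd3dwCIiIgAmZmZAKqqqgC7u7sAzMzMAN3d3QDu7u4A////AJmaqqmHZTMiNFZ4mrvMy6mGUyISI0VneJmqqqmHVDMjNFZ4mru7u6l2QyISI0VneJmqqpmGVDMjNFZ4mqu7uph2QyIiI0VniJmqqpl2VDIjNFZ4maqqqph2QyIiM0VniJqqqpl2VDIiNFZ4iZmqqZh2VDIiM0VniKqrqqmGVDIiNFZ3iJmZmZh2VDIiM0VniKq7uqmGVDIiNFZ3iJmZmZmHVDIiM0V3iau7u6mHVDIjNFZ4iZmZqpmHZDIiI0Z4mbu7u7qHZDMzRWeImZmqqqmHZTIiM1Z4mrvMy7qYZUM0RWeJmqqqqqqYZTIiNFaJqrzMzLuodlREVniaqqq7u7qYZUMjNGeJq8zMzMuphlVVZ4mqu7u7u7uodUMzRXiau8zMzMu5h2VWZ4mru7u8zLupdlREVomru8zMzMy6mHZmeJmru7vMzMuphlVVZ5q7zMzMzMy6mHZmeJmqu7vMzMu5h2ZmeJq7zMvMzMy6mHdmeImaqru8zMy6mHd3iau7u7u8zMy6mHdmd4iZqqu8zMy6mIiImau7u7u7zMu6mHZmZ3iJmaq7zMu6mYiImaqqqqqru7uph3ZmZnd4iZqrvLu6mYiJmZmZmZmqu6qZh3ZmZmd3iJqru7uqmYiIiIiIiImaqqmYd2ZmZmZ3eJmqu6qpmIiIiHd3d4iZmZmId3ZmZmZneJmqqqmZiIiHd2ZmZniJmZiHd3d2ZmZmeImqqpmIiIh3ZlVVVneImIh3d3d3ZmZmeImZmZiIiId2ZUREVXeIiId3d4h3dmVWZ4mZmYiIiId2VUM0RXeIiHd3iIiHdlVVZ4iZiIh3iId2VDMzRXeIh3d4iJiHZlRFVniIiId4iIh2VDMzRXeIh3d4iZmHZUREVneIiHeIiIh2VDM0RXeIh3eImZmHVDM0RWd4iIiIiIh2VDM0VXeIiIiJmZmGVDIzRWd4iIiImYh2VDM0VniIiIiZqpl2UzIzRWeIiIiJmYh2RDNEVoiIiImaqpl2QzI0VneIiIiZmYhlQzNFZoiZmZmqqql2RDNFZ3iIiImZmYdlQzRFZ5mZmaqruql2VERWeImZmZmaqYdlRDRWd5mqqqu7u6mGVVVniJmZmZqqqZhlRERWiKqqq7u8u6mHZmZ4maqpmqqrqph2VFVniau7u7zMy6mHZmeJmqqqqqu7uph2VVZ4mbu7zMzMy6mHd3iJqqqqqrvMy6mHZmeJqrvMzMzMy6mHd3iJqqqqq7zMy6mHZneJqrzMzM3Muph2ZneJmqqqu8zdy6mHd3iZq7zMzNzMupdmZmeImaqrvM3dy6mHd3iZq7vMzMzLqYdlVVZ4maqrvN3dy6mHd3iZqru8zMy7qHZURFZ3iaq7zN3cuph2ZneJqqu7zMu6l2VDNEVniau8zd3LqYdlVmeJmaq7u7uph1QzM0VniavM3dy6mGVURWZ4maqru7qpdlQyM0VnmrvM3cyphlRDRFZ4iZmqu6qYdUMyM0VomrzN3MuodUMzNFZniJmqqqqYZUMyM0Z4mrzNzLqXZDIiNFZniA=="/>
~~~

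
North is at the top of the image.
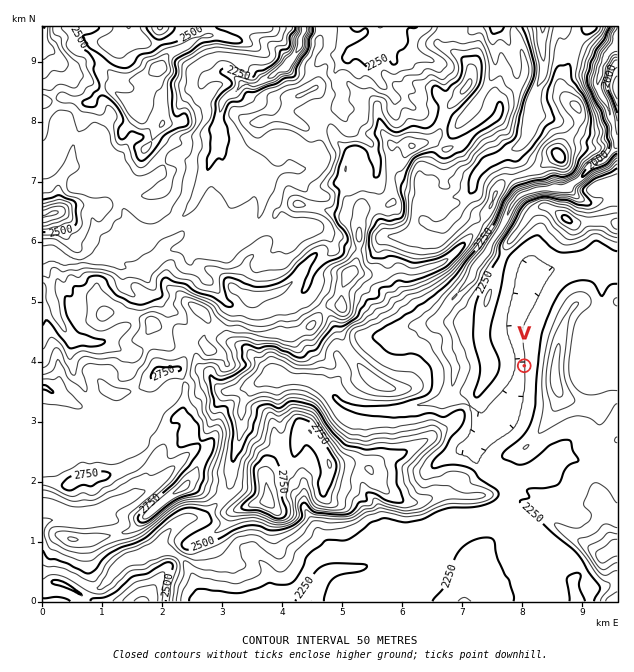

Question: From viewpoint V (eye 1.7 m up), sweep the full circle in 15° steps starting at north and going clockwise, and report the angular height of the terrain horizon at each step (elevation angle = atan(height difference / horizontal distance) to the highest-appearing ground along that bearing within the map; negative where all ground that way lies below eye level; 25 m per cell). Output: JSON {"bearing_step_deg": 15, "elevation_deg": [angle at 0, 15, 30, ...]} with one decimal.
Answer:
{"bearing_step_deg": 15, "elevation_deg": [3.9, 6.9, 5.0, 12.0, 18.1, 21.8, 23.7, 23.8, 21.8, 16.2, 9.4, 5.6, 4.2, 3.3, 3.8, 6.2, 8.8, 8.9, 7.3, 8.0, 8.9, 9.1, 8.5, 5.0]}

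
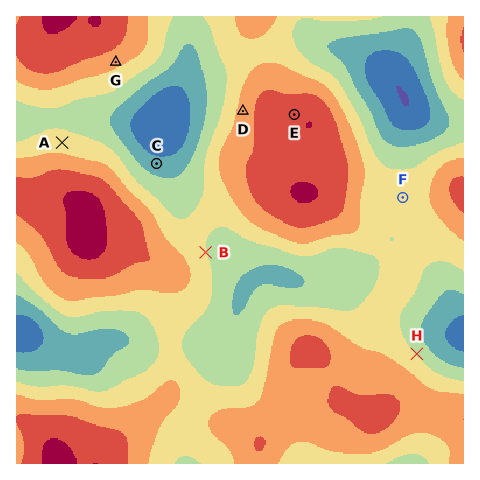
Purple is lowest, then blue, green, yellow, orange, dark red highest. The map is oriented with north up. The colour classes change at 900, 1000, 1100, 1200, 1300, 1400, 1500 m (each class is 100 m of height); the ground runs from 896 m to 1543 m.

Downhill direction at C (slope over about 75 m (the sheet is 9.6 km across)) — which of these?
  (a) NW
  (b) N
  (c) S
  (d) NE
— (b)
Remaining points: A N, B E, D W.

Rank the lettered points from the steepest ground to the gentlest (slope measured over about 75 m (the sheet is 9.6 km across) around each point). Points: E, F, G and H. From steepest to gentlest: H G E F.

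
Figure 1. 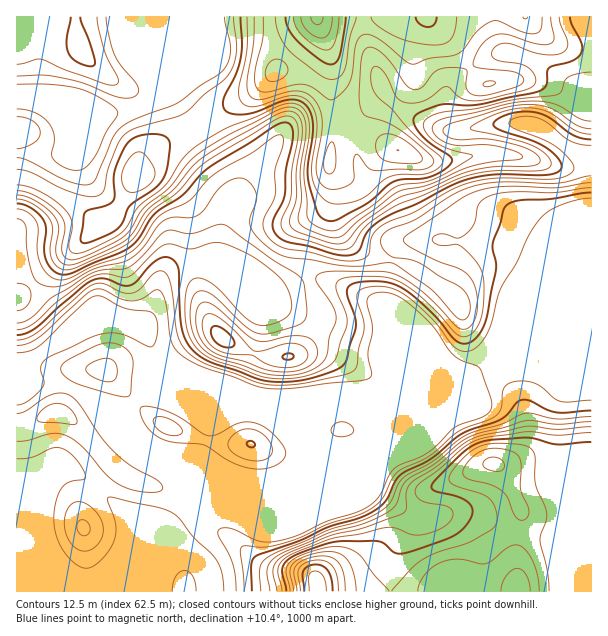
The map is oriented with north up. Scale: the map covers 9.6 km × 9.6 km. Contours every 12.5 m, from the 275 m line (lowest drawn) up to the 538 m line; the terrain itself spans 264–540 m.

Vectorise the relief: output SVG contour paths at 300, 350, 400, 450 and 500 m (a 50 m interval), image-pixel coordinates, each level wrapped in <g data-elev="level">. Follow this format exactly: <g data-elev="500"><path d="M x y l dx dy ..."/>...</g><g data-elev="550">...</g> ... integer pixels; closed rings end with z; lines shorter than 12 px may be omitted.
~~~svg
<g data-elev="300"><path d="M84 536l5-3 1-5-3-6-6-2-3 2-1 6 3 6z"/><path d="M253 461l8 0 8-4 3-5-1-8-5-7-9-6-8-2-9 1-10 8-2 5 0 4 9 9z"/><path d="M170 435l10-1 2-2 0-3-5-6-8-4-8-2-6 1-2 4 3 6 6 5z"/><path d="M63 423l12 1 2-4-6-10-10-6-7 0-7 2-6 5-4 6 0 3 4 2z"/><path d="M591 400l-30 2-6-3-13-12-9-4-12-2-12 2-6 7-1 17-5 8-9 5-29 11-30 25-30 15-7 8-9 19-12 11-14 6-30 9-26 13-17 6-18 4-20-1-4 1-2 5 4 39"/><path d="M104 381l9 0 4-6-1-10-2-3-4-3-13 1-7 4-4 4 0 3 4 4z"/><path d="M17 340l10-2 11-6 45-41 9-6 10-2 20 9 10 1 9-5 12-14 8-3 5 2 4 8 7 51 3 10 5 8 9 7 12 7 54 19 16 2 24-1 42-9 12-4 3-6 1-15 6-23-1-9-6-18 0-6 3-4 9-3 18 0 17 7 28 25 23 28 7 4 8 0 9-6 8-12 5-10 9-35 15-24 12-27 10-16 10-9 11-6 19-6 13-2"/></g><g data-elev="350"><path d="M591 427l-33 2-31-3-44 9-13 5-11 7-22 19-26 17-4 8-1 18-3 4-40 15-34 8-39 16-10 6-5 6-2 6 4 21"/><path d="M270 371l23 0 16-5 5-4 3-6 0-6-2-6-6-6-10-2-12 0-21 5-9 0-11-7-33-29-7-3-6 2-4 8 0 14 4 12 7 10 14 8 22 5z"/><path d="M17 311l6-2 4-3 3-4 1-6-1-5-2-4-5-3-6-1"/><path d="M17 219l5 2 4 5 2 29 3 15 4 9 9 6 15 1 10-3 26-14 27-7 7-3 14-11 13-20 6-6 9-4 18 0 8-2 7-6 11-16 7-9 11-6 9-1 9 6 6 11-1 8-6 16 1 9 8 11 14 12 15 6 23 3 31 6 18 0 27-3 6 0 38 26 24 27 7 4 6-3 2-9-2-11-4-7-45-27-9-4-20-3-6-6-3-5 0-6 2-5 9-6 24-9 36-24 21-9 28-4 56 1 34-7"/></g><g data-elev="400"><path d="M356 591l-2-18-6-12-8-7-11-3-23 5-8 4-5 4-3 8 4 19"/><path d="M539 591l-2-16-5-15-8-12-8-3-9 3-15 12-6 3-6 1-22-5-9 1-9 3-8 4-7 8-6 9-1 7"/><path d="M518 519l4 1 3-1 3-3 1-4-8-23 0-24-2-9-7-5-14-3-10 1-11 4-12 14-2 4 1 5 6 4 22 5 10 6 5 6 6 16z"/><path d="M17 195l9 1 9 4 10 7 8 8 4 6 2 6-3 21 1 9 3 5 5 2 10 0 38-16 14-9 7-8 13-21 25-19 20-24 12-11 71-41 9-3 7-1 5 2 3 4 3 14-6 39 0 28-6 20 0 7 4 5 6 3 29 10 10 1 9-4 11-13 7-7 35-23 25-7 32-15 15-5 24-3 34-1 9-4-1-4-6-6-19-8-26-5-27 1-11-2-4-3-3-4 1-3 4-3 58-18 25-3 20 4 25 17 15 4"/><path d="M17 84l33 0 30 5 12 4 16 9 7 6 3 5-2 4-10 15-13 27-9 9-9 2-12-3-11-9 0-5 2-10 0-8-2-7-6-8-13-8-16-3"/></g><g data-elev="450"><path d="M326 591l-3-15-3-4-5-1-3 1-3 3 0 16"/><path d="M130 192l7 0 7-4 7-5 3-6 1-6-2-6-7-10-5-3-4 0-6 4-9 15 0 8 1 6 3 5z"/><path d="M247 17l0 30-8 40 0 8 1 5 5 5 7 2 9-2 20-7 10-2 11 1 7 5 6 9 2 12-5 44 1 15 4 8 6 8 7 5 8 1 13-2 12-4 6-4 14-13 7-5 11-2 27-1 10-5 5-6-3-6-25-21-23-26-16-14-4-8-1-7 0-8 3-5 4 0 5 4 13 26 5 4 6 2 9 0 8-2 22-14 4 1 10 10 13 3 13-1 38-10 7-3 4-4 0-6-3-6-11-7-26-5-3-3 0-5 5-6 9-2 34 11 14 1 8-2 5-5 1-6-8-18-1-7"/></g><g data-elev="500"><path d="M285 17l3 12 9 12 23 19 10 4 6-2 4-6 6-39"/><path d="M416 17l1 4 3 3 8 3 6-3 3-7"/></g>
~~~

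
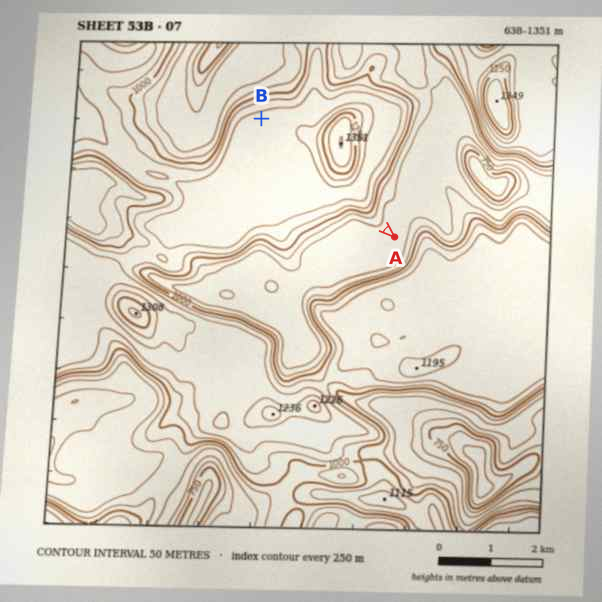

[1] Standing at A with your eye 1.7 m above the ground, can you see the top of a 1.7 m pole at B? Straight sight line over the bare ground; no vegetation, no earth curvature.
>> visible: false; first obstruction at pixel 377 221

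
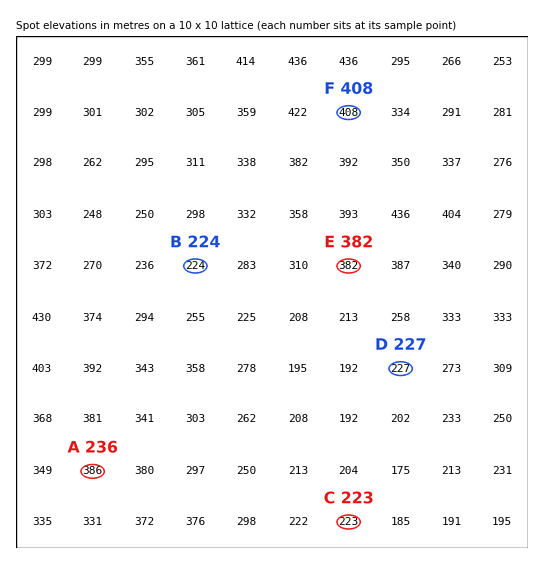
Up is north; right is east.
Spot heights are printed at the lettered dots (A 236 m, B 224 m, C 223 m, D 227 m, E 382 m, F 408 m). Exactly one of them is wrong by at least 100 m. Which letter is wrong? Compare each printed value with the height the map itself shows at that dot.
A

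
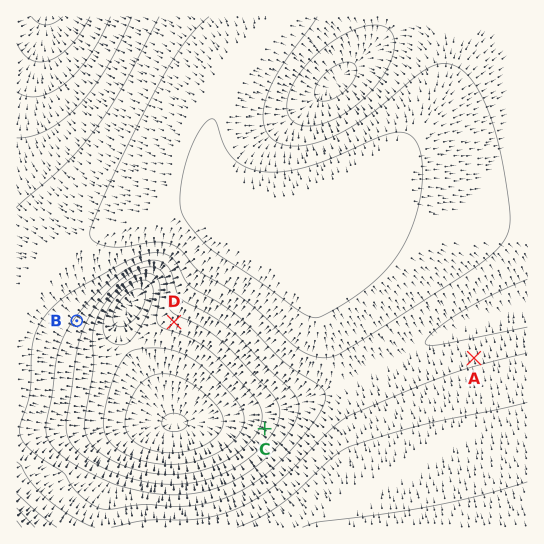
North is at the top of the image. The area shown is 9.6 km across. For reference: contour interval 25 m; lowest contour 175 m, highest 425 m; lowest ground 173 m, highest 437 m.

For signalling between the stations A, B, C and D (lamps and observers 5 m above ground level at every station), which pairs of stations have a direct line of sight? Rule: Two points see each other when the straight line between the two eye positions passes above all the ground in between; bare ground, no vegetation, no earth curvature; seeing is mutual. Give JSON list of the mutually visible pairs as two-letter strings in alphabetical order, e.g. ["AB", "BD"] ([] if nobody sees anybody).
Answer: ["BC", "BD", "CD"]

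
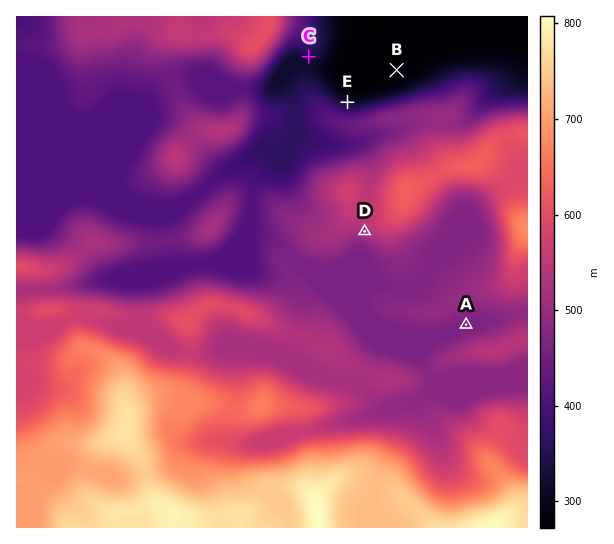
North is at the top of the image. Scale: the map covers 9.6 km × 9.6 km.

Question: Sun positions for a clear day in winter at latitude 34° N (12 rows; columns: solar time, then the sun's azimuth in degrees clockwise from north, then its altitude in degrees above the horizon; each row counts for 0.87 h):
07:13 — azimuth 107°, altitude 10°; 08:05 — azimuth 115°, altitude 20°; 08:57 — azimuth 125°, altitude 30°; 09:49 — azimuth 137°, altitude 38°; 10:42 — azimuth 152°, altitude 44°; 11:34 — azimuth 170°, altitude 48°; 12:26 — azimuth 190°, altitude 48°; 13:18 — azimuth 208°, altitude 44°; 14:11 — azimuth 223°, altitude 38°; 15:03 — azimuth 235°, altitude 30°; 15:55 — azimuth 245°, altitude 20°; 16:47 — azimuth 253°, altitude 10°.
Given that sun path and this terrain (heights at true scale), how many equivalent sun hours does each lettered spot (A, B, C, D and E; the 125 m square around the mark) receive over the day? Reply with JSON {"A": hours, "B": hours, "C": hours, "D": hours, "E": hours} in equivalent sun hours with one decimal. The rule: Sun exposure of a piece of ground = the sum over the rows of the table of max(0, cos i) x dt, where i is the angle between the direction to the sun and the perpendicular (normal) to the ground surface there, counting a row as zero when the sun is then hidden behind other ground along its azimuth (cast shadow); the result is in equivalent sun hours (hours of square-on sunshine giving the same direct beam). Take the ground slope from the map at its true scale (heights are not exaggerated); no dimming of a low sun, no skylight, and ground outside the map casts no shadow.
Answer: {"A": 5.4, "B": 5.3, "C": 6.1, "D": 6.1, "E": 3.6}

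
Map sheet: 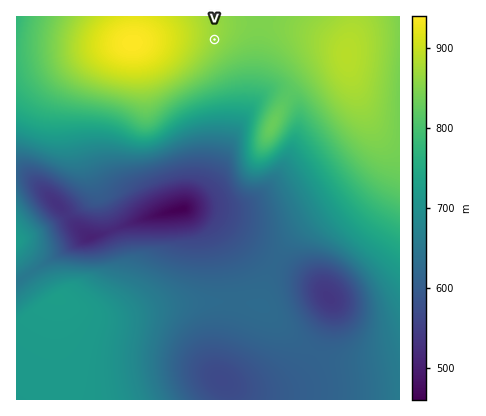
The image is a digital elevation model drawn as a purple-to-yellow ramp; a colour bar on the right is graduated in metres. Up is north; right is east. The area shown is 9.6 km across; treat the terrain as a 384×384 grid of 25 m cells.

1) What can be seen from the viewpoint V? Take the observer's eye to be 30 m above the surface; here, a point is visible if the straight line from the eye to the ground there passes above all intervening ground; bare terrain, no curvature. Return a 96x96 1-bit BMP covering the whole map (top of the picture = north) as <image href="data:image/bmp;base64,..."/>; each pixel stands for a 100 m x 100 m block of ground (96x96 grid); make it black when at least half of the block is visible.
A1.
<image width="96" height="96" href="data:image/bmp;base64,Qk2+BAAAAAAAAD4AAAAoAAAAYAAAAGAAAAABAAEAAAAAAIAEAAATCwAAEwsAAAIAAAAAAAAA////AAAAAAD////////////////////////////////////////////////////////////////////////////////////////////////////////D//////////////8A//////////////wAf/////////////wAP/////////////gAP/////////////AAH////wH///////AAH////AD///////AAP///8AD///////AA////wAD///////AB////gAD///////AH///+AAD///////gf///8AAD////////////4AAD////////////wAAD////////////gAAD////////////AAAD////////////AAAD///////////+AAAD///////////8AAAD///////////8AAAD///////////4AAAH///////////4AAAF///////////wAAAEf//////////wAAAMP//////////wAAAMD//////////gAAAcA//////////gAAAcAP/////////gAAA8AAD////////AAAA8AAAP///////AAAB8AAAB//////+AAAB8AAAAP/////+AAAD8AAAAB/////8AAAH8AAAAAD////8AAAP8AAAAAAP///4AAAP8AAAAAAA///wAAAf8AAAAAAAP//gAAAf8AAAAAAAD//AAAA/8AAAAAAAB/+AAAB/8AAAAAAAA/+AAAB/8AAAAAAAAf8AAAD/wAAAAAAAAP4AAAD/gAAAAAAAAHwAAAH/AAAAAAAAADgAAAH/MAAAAAAAADgAAAP/8AAAAAAAABAAAAP/8AAAAAAAABAAAAf/8AAAAAAAABAAAAf/8AAAAAAAABAAAAf/8AAAAAAAABAAAA//8AAAAAAAABgAAA//8AAAAAAAABgAAB//8AAAAAAAABwAAB//wAAAAAAAABwAAD//AAAAAAAAAB4AAD//AAAAAAAAAB8AAH/+AAAAAAAAAB+AAH/+AAAAAAAAAB+AAP/8AAAAAAAAAA/AAP/8AAAAAAAAAA/gAf/4AAAAAAAAAA/gAf/wAAAAAAAAAA/wA//wAAAAAAAAAAf4A//gAAAAAAAAAAf4B//gAAAAAAAAAAf8B//AAAAAAAAAAAf8D//AAAAAAAAAAAf+D/+AAAAAAAAAAA//H/+AAAAAAAAAAA//n/+AAAAAAAAAAB////+AAAAAAAAAAB////8AAAAAAAAAAD////8AAAAAAAAAAH////8AAAAAAAAAAf////8AAAAAAAAAD/////8AAAAAAAAf//////4AAAAAAAB///////4AAAAAAAD///////4AAAAAAAH///////4AAAAAAAP///////4AAAAAAAP///////4AAAAAAAf///////4AAAAAAAf///////4AAAAAAAf///////8AAAAAAAP///////8AAAAAAAP///////8AAAAAAAP///////8AAAAAAAH///////8AAAAAAAD///////+AAAAAAAB///////+AA="/>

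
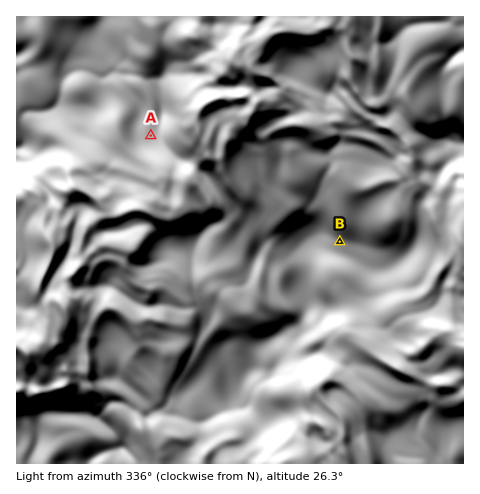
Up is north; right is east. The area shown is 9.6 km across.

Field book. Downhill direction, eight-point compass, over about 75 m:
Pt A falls N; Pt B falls SW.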